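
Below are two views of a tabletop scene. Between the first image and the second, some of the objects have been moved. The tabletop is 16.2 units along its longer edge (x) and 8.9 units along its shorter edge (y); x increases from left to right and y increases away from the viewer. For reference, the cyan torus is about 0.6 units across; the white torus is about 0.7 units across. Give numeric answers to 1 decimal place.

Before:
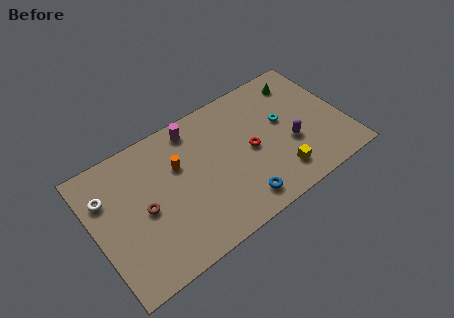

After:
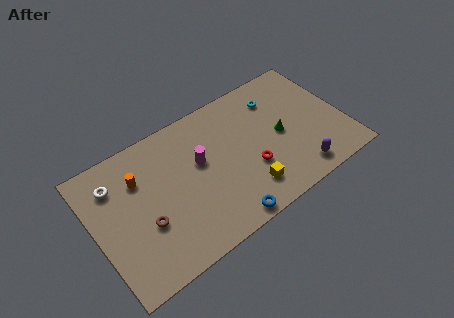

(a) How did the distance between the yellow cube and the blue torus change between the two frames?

-0.7

The distance was about 2.7 in the first image and 2.0 in the second, so they moved 0.7 units closer together.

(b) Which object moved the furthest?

the green cone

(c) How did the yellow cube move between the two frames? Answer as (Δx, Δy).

(-2.1, 0.1)

The yellow cube was at about (11.5, 1.8) and moved to about (9.4, 1.9).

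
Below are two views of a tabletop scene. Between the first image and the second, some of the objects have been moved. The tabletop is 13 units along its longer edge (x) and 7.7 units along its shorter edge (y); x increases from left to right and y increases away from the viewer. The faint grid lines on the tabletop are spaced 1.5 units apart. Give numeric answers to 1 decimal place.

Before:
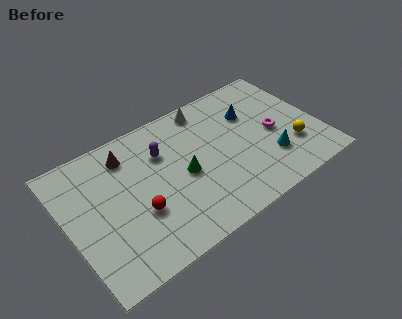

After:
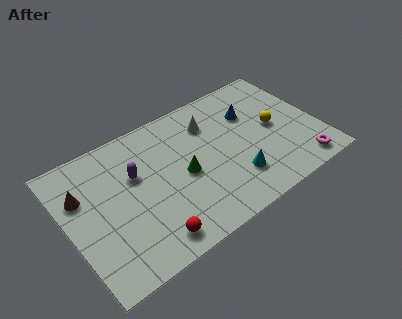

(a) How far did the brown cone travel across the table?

2.7

The brown cone was near (3.4, 6.2) before and (0.9, 5.2) after, so it travelled √(2.5² + 1.0²) ≈ 2.7 units.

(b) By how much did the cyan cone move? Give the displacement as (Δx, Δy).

(-1.9, -0.2)

The cyan cone started near (10.2, 2.2) and ended near (8.3, 2.0).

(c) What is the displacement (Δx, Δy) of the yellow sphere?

(-0.6, 1.6)

The yellow sphere started near (11.4, 2.3) and ended near (10.8, 3.9).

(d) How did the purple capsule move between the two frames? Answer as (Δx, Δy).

(-1.5, -0.5)

The purple capsule started near (5.1, 5.4) and ended near (3.6, 4.9).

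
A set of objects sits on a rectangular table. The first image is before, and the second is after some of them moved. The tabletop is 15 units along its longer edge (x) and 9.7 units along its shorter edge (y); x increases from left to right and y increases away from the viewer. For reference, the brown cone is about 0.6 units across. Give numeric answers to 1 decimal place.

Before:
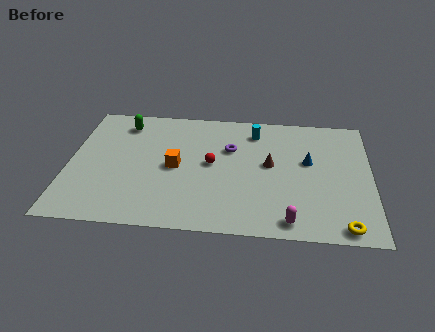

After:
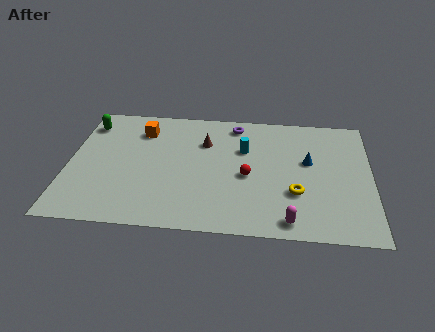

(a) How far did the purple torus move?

2.0

The purple torus moved from about (8.0, 6.4) to (8.2, 8.4), a distance of √(0.2² + 2.0²) ≈ 2.0.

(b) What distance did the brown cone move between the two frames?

3.6

From (10.0, 5.3) to (6.7, 6.8), the brown cone covered √(3.3² + 1.5²) ≈ 3.6 units.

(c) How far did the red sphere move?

2.0

The red sphere moved from about (7.1, 5.1) to (8.9, 4.3), a distance of √(1.8² + 0.8²) ≈ 2.0.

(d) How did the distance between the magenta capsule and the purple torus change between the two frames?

+1.7

They were about 6.1 units apart before and 7.8 after — 1.7 units further apart.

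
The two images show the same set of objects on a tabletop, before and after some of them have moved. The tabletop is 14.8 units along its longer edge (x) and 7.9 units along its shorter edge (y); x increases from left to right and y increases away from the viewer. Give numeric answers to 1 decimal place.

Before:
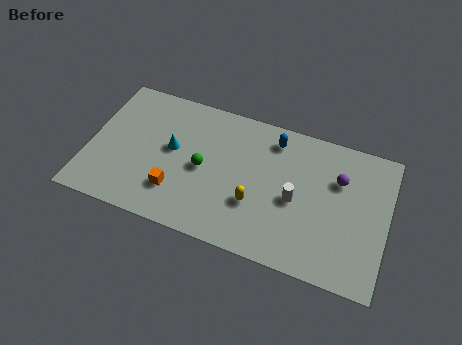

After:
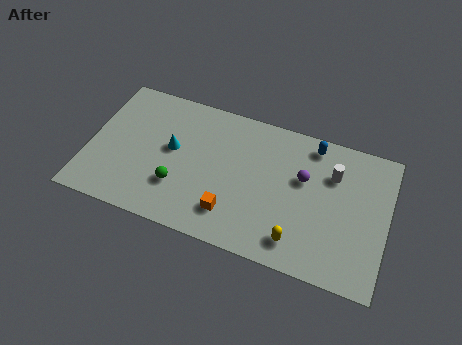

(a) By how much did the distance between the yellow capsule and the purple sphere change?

-1.2

The distance was about 4.7 in the first image and 3.5 in the second, so they moved 1.2 units closer together.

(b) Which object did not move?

the cyan cone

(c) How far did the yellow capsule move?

2.6

The yellow capsule moved from about (8.4, 2.7) to (10.6, 1.4), a distance of √(2.2² + 1.3²) ≈ 2.6.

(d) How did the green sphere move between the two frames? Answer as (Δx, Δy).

(-1.1, -1.4)

The green sphere started near (5.7, 3.8) and ended near (4.6, 2.4).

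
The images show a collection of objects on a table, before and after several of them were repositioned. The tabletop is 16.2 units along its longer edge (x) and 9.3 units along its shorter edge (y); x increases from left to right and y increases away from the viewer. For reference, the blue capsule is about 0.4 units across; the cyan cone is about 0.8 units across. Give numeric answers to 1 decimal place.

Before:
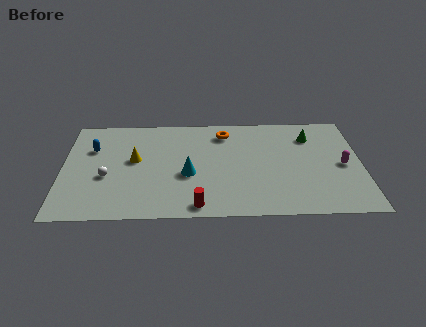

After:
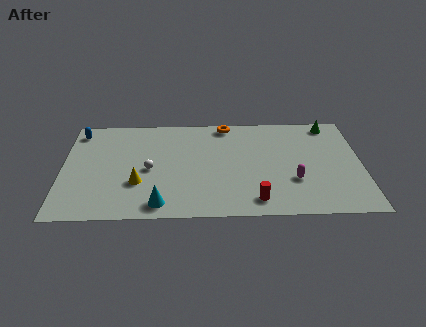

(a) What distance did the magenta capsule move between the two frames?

3.0

From (15.2, 4.4) to (12.5, 3.1), the magenta capsule covered √(2.7² + 1.3²) ≈ 3.0 units.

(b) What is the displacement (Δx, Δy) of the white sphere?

(2.3, 0.6)

From the two frames, the white sphere sits at roughly (2.4, 3.7) before and (4.7, 4.3) after.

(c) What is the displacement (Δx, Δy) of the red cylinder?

(3.1, 0.4)

From the two frames, the red cylinder sits at roughly (7.3, 1.0) before and (10.4, 1.4) after.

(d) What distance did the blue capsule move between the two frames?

1.8

From (1.6, 6.3) to (0.8, 7.9), the blue capsule covered √(0.8² + 1.6²) ≈ 1.8 units.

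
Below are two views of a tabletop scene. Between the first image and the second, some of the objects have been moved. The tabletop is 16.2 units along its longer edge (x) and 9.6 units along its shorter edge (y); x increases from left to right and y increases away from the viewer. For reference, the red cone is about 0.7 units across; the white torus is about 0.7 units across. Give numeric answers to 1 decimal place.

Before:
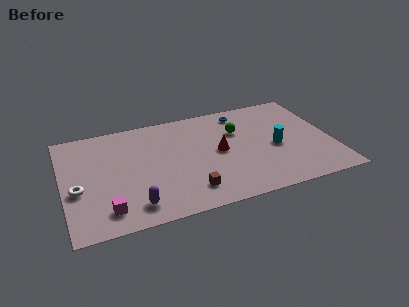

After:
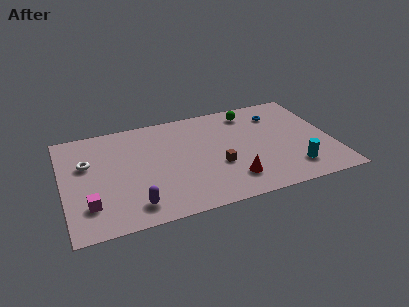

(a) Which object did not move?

the purple capsule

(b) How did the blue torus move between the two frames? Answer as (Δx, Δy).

(2.1, -0.8)

From the two frames, the blue torus sits at roughly (11.1, 8.2) before and (13.2, 7.4) after.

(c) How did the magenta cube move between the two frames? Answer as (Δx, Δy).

(-1.0, 0.7)

The magenta cube was at about (2.4, 1.7) and moved to about (1.4, 2.4).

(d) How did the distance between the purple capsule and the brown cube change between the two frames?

+2.3

The distance was about 3.3 in the first image and 5.6 in the second, so they moved 2.3 units further apart.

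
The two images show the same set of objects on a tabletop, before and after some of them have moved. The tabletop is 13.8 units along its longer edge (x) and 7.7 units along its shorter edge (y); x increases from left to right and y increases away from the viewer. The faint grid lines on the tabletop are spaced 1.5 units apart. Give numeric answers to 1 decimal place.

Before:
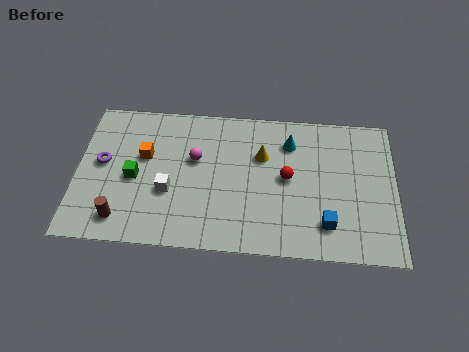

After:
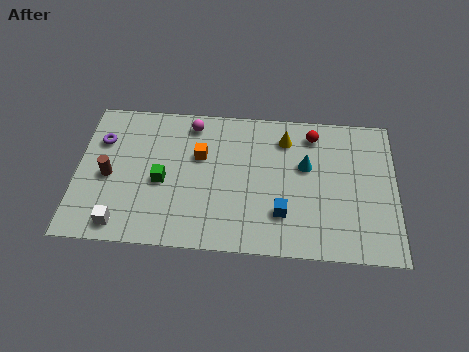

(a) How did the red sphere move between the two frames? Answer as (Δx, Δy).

(1.1, 2.4)

From the two frames, the red sphere sits at roughly (9.1, 4.0) before and (10.2, 6.4) after.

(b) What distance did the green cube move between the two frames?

1.2

The green cube moved from about (2.5, 3.5) to (3.7, 3.4), a distance of √(1.2² + 0.1²) ≈ 1.2.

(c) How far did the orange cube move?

2.4

The orange cube moved from about (2.9, 4.7) to (5.3, 4.9), a distance of √(2.4² + 0.2²) ≈ 2.4.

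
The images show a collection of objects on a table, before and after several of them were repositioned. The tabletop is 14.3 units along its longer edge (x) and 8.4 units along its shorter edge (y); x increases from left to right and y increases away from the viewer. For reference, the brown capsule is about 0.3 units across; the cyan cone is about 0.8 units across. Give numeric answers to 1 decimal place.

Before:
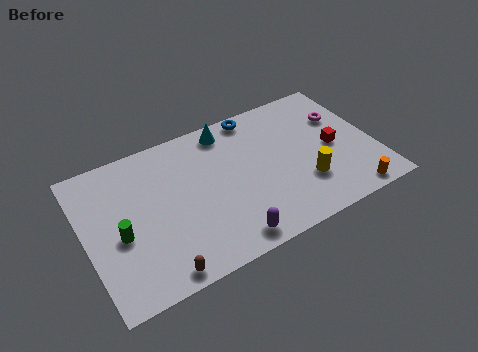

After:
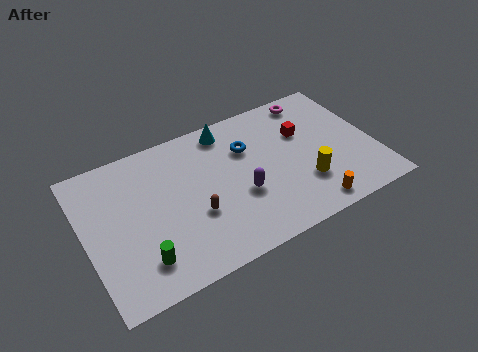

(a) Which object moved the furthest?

the brown capsule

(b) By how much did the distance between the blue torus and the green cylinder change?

-1.3

Before: roughly 8.3 units apart; after: 7.0. That's 1.3 units closer together.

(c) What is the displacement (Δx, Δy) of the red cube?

(-1.3, 1.5)

The red cube was at about (12.3, 4.0) and moved to about (11.0, 5.5).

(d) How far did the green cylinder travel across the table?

2.0

The green cylinder was near (1.6, 3.6) before and (2.4, 1.8) after, so it travelled √(0.8² + 1.8²) ≈ 2.0 units.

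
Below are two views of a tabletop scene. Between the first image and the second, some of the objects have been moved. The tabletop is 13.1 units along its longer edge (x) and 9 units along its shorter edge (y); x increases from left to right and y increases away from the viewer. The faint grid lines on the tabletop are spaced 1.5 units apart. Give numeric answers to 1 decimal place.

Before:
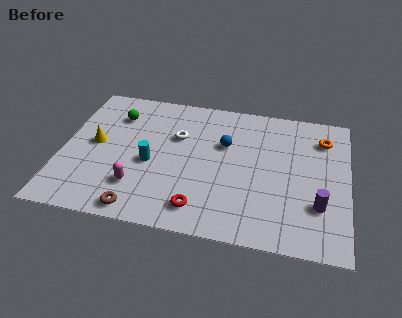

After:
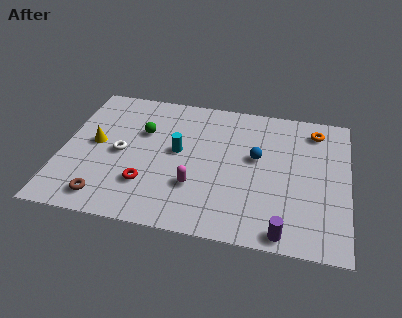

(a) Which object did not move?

the yellow cone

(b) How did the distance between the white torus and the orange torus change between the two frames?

+2.6

They were about 6.8 units apart before and 9.4 after — 2.6 units further apart.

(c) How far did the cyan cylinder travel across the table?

1.6

The cyan cylinder was near (4.1, 3.9) before and (5.3, 4.9) after, so it travelled √(1.2² + 1.0²) ≈ 1.6 units.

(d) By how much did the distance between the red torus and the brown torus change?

-0.6

They were about 2.8 units apart before and 2.2 after — 0.6 units closer together.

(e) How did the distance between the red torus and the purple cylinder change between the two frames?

+1.1

They were about 5.4 units apart before and 6.5 after — 1.1 units further apart.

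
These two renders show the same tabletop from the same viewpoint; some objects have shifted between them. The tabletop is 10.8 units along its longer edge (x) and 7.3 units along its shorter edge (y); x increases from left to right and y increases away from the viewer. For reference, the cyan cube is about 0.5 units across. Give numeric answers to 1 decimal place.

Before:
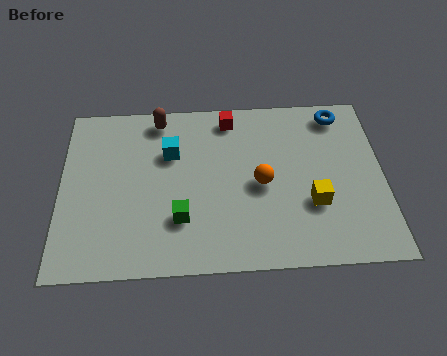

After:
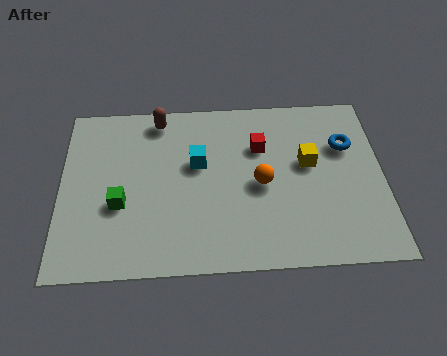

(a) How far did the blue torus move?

1.4

From (9.4, 6.3) to (9.6, 4.9), the blue torus covered √(0.2² + 1.4²) ≈ 1.4 units.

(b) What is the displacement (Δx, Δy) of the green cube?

(-2.0, 0.7)

The green cube was at about (4.0, 2.1) and moved to about (2.0, 2.8).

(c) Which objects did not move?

the brown capsule and the orange sphere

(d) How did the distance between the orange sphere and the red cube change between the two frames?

-1.5

They were about 3.1 units apart before and 1.6 after — 1.5 units closer together.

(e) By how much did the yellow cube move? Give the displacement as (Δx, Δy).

(-0.1, 1.7)

The yellow cube was at about (8.4, 2.5) and moved to about (8.3, 4.2).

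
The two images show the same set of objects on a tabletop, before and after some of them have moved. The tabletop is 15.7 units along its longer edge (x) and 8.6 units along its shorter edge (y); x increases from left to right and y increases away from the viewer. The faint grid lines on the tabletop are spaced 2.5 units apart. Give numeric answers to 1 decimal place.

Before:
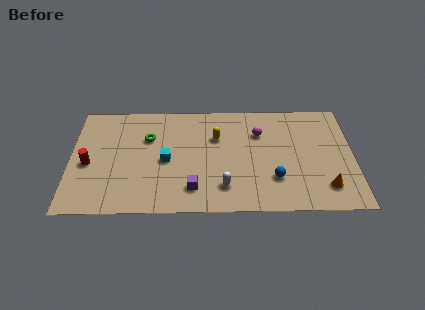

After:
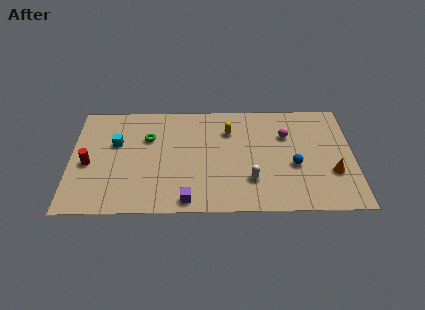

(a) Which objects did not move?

the green torus and the red cylinder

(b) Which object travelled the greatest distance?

the cyan cube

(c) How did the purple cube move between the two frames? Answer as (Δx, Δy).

(-0.3, -0.9)

The purple cube started near (6.8, 1.8) and ended near (6.5, 0.9).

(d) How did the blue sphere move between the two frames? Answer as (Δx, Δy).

(1.1, 1.0)

From the two frames, the blue sphere sits at roughly (11.3, 2.5) before and (12.4, 3.5) after.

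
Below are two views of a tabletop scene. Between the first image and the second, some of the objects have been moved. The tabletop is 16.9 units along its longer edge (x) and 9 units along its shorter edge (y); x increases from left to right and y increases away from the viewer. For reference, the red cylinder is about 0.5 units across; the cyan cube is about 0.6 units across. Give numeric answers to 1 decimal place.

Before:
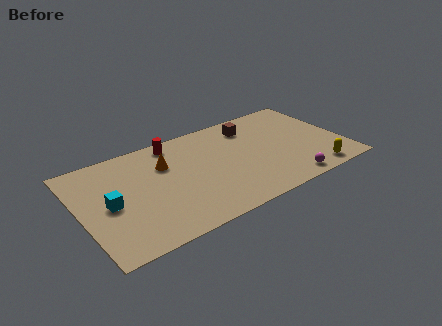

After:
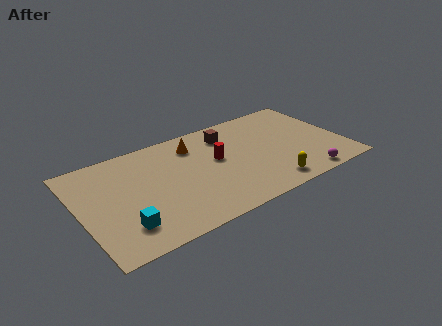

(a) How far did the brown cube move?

1.6

The brown cube was near (11.4, 7.2) before and (9.8, 7.1) after, so it travelled √(1.6² + 0.1²) ≈ 1.6 units.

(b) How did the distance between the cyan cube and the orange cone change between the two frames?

+3.0

The distance was about 4.2 in the first image and 7.2 in the second, so they moved 3.0 units further apart.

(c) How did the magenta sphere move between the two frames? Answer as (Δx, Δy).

(1.1, -0.1)

The magenta sphere was at about (12.8, 1.0) and moved to about (13.9, 0.9).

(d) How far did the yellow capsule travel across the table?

3.0

The yellow capsule was near (14.6, 1.1) before and (11.6, 1.3) after, so it travelled √(3.0² + 0.2²) ≈ 3.0 units.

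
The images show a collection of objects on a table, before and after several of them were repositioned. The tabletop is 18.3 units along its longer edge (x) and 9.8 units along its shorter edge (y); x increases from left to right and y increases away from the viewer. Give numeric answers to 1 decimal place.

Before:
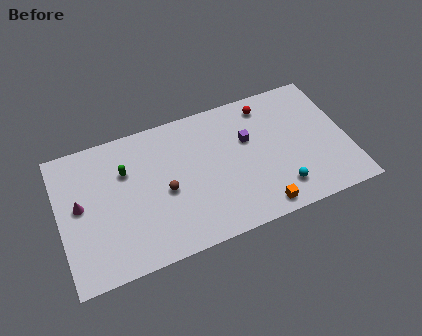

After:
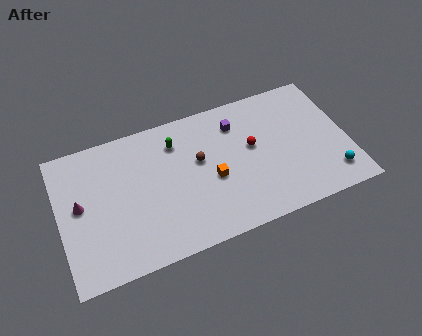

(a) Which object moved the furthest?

the orange cube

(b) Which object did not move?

the magenta cone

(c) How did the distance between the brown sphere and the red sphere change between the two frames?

-4.5

The distance was about 7.9 in the first image and 3.4 in the second, so they moved 4.5 units closer together.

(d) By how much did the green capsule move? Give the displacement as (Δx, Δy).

(3.3, 0.9)

From the two frames, the green capsule sits at roughly (4.3, 6.7) before and (7.6, 7.6) after.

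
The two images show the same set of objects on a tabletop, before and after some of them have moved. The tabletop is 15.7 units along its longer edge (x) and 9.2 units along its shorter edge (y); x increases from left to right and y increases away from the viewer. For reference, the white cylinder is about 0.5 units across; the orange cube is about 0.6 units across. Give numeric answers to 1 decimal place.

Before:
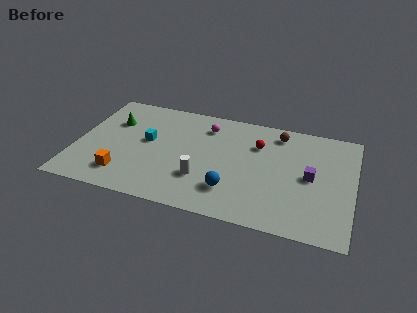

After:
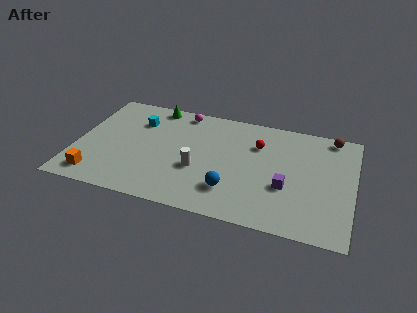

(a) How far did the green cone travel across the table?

3.0

The green cone was near (1.9, 6.3) before and (4.1, 8.3) after, so it travelled √(2.2² + 2.0²) ≈ 3.0 units.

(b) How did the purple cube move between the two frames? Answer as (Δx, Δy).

(-1.3, -1.2)

The purple cube was at about (13.3, 4.6) and moved to about (12.0, 3.4).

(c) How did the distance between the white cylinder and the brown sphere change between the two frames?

+2.3

They were about 6.4 units apart before and 8.7 after — 2.3 units further apart.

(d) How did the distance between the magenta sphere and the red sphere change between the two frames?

+1.7

They were about 3.1 units apart before and 4.8 after — 1.7 units further apart.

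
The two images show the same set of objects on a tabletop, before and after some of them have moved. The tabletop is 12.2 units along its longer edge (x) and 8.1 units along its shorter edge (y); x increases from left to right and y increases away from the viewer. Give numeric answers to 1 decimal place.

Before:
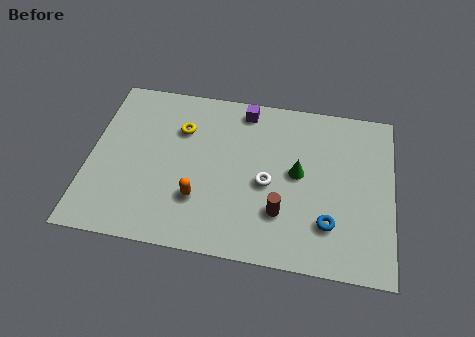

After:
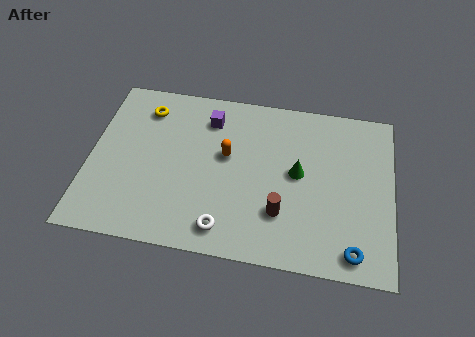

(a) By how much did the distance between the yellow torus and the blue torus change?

+3.1

Before: roughly 7.1 units apart; after: 10.2. That's 3.1 units further apart.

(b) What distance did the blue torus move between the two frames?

1.5

The blue torus was near (9.7, 2.1) before and (10.7, 1.0) after, so it travelled √(1.0² + 1.1²) ≈ 1.5 units.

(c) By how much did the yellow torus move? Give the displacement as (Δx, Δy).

(-1.5, 0.8)

The yellow torus was at about (3.6, 5.7) and moved to about (2.1, 6.5).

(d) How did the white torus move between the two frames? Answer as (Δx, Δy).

(-1.6, -2.4)

The white torus started near (7.2, 3.6) and ended near (5.6, 1.2).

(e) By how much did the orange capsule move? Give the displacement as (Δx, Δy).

(1.0, 2.3)

From the two frames, the orange capsule sits at roughly (4.5, 2.4) before and (5.5, 4.7) after.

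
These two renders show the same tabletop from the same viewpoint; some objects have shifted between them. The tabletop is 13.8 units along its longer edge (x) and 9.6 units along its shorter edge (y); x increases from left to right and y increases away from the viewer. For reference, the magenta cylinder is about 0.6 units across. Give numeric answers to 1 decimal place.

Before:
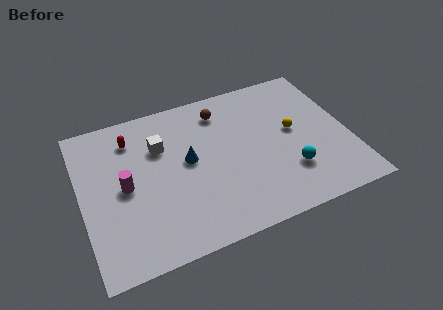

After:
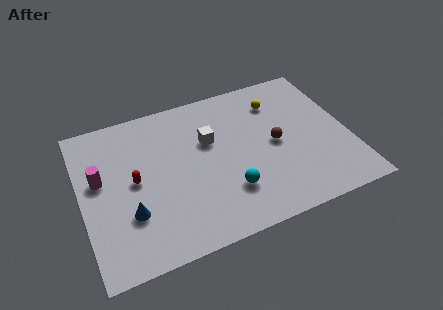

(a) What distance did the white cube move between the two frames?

2.5

The white cube moved from about (4.2, 6.6) to (6.7, 6.1), a distance of √(2.5² + 0.5²) ≈ 2.5.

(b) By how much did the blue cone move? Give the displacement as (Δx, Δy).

(-3.2, -2.2)

From the two frames, the blue cone sits at roughly (5.5, 5.2) before and (2.3, 3.0) after.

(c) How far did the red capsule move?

2.7

The red capsule was near (2.8, 7.6) before and (2.7, 4.9) after, so it travelled √(0.1² + 2.7²) ≈ 2.7 units.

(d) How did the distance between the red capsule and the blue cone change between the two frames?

-1.7

The distance was about 3.6 in the first image and 1.9 in the second, so they moved 1.7 units closer together.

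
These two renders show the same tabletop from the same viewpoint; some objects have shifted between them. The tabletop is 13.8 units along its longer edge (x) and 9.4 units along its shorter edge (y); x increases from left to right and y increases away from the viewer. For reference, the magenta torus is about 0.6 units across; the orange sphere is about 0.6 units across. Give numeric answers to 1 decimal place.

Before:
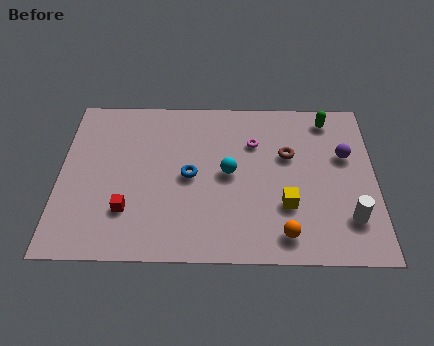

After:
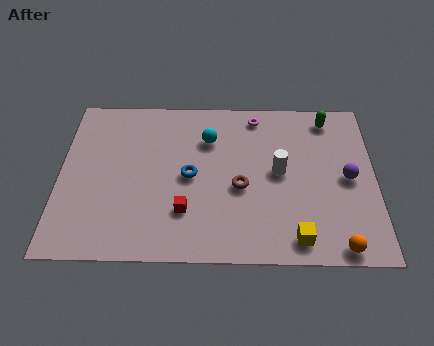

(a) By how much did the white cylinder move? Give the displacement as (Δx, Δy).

(-3.0, 2.6)

The white cylinder was at about (12.6, 2.3) and moved to about (9.6, 4.9).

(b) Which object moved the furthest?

the white cylinder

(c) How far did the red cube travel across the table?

2.5

The red cube moved from about (3.0, 2.6) to (5.5, 2.6), a distance of √(2.5² + 0.0²) ≈ 2.5.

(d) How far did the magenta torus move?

1.6

From (8.5, 6.6) to (8.6, 8.2), the magenta torus covered √(0.1² + 1.6²) ≈ 1.6 units.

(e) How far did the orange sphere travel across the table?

2.4

From (9.8, 1.4) to (12.1, 0.8), the orange sphere covered √(2.3² + 0.6²) ≈ 2.4 units.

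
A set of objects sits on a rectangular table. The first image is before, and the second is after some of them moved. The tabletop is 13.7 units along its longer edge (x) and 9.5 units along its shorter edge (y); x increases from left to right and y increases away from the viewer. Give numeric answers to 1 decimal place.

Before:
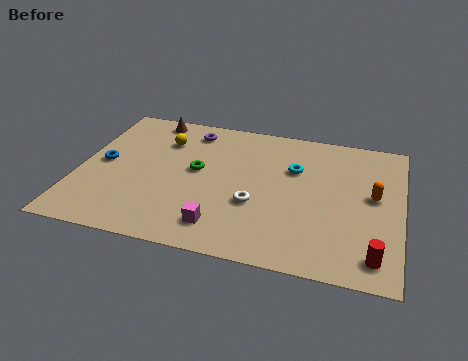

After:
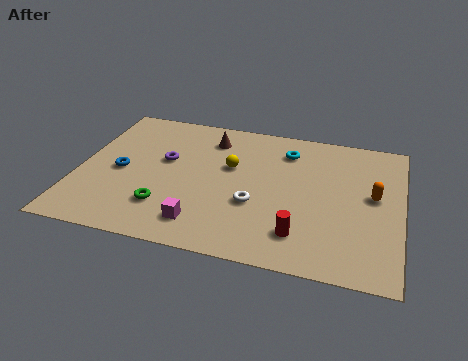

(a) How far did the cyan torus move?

1.3

The cyan torus moved from about (9.1, 6.3) to (8.7, 7.5), a distance of √(0.4² + 1.2²) ≈ 1.3.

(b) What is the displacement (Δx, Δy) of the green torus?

(-1.1, -2.8)

The green torus was at about (5.0, 5.2) and moved to about (3.9, 2.4).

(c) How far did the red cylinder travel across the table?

3.2

The red cylinder was near (12.7, 1.4) before and (9.6, 2.0) after, so it travelled √(3.1² + 0.6²) ≈ 3.2 units.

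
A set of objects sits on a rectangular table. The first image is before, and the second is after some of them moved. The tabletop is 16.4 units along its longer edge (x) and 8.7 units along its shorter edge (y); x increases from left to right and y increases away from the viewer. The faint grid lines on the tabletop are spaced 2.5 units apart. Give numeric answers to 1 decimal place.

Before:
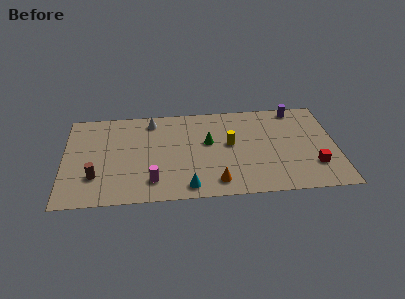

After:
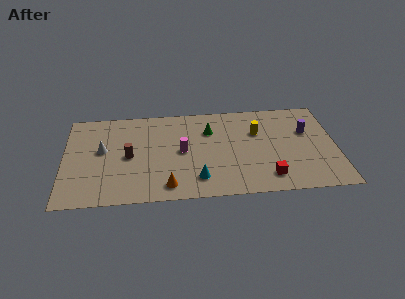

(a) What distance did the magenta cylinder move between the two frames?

3.2

The magenta cylinder moved from about (5.3, 1.8) to (7.1, 4.4), a distance of √(1.8² + 2.6²) ≈ 3.2.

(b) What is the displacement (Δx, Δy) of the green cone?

(0.1, 1.1)

The green cone was at about (8.7, 5.1) and moved to about (8.8, 6.2).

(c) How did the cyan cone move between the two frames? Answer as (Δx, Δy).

(0.6, 0.7)

The cyan cone was at about (7.4, 1.1) and moved to about (8.0, 1.8).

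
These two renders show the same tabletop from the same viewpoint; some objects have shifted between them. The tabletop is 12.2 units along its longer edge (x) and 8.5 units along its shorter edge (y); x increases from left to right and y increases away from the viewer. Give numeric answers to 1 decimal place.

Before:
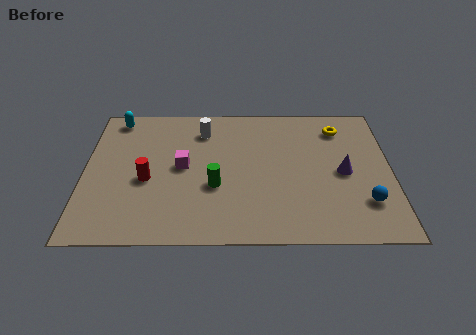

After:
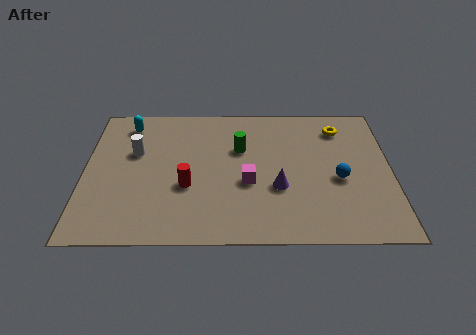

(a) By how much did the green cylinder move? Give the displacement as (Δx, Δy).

(1.0, 2.3)

The green cylinder was at about (5.2, 3.2) and moved to about (6.2, 5.5).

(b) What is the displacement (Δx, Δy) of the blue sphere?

(-1.0, 1.4)

The blue sphere started near (11.1, 2.2) and ended near (10.1, 3.6).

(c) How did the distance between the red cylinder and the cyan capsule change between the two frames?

+0.5

Before: roughly 4.1 units apart; after: 4.6. That's 0.5 units further apart.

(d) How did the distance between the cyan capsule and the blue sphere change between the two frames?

-2.1

The distance was about 11.2 in the first image and 9.1 in the second, so they moved 2.1 units closer together.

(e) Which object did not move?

the yellow torus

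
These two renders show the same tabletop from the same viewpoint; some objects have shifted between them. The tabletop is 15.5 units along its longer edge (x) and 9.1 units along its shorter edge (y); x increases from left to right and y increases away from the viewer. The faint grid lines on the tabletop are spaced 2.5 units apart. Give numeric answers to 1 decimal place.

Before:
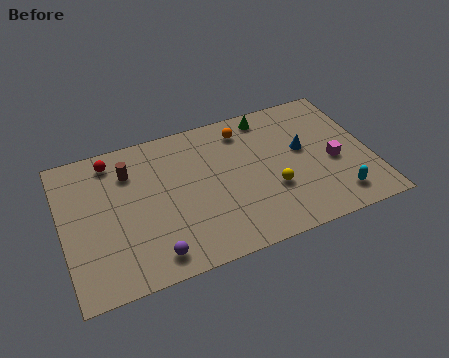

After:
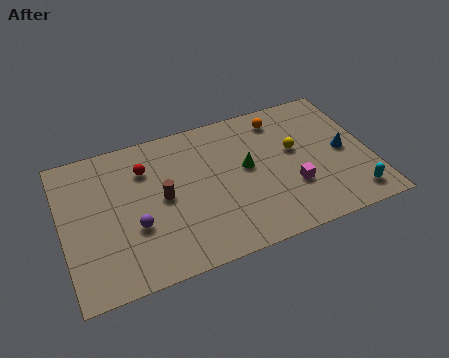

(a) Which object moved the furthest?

the green cone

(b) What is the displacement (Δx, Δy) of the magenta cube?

(-2.2, -0.9)

The magenta cube was at about (13.6, 3.9) and moved to about (11.4, 3.0).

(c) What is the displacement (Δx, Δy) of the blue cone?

(2.0, -0.8)

The blue cone started near (12.2, 5.2) and ended near (14.2, 4.4).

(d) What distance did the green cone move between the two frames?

3.3

From (10.7, 8.0) to (9.3, 5.0), the green cone covered √(1.4² + 3.0²) ≈ 3.3 units.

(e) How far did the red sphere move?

1.9

The red sphere moved from about (2.7, 7.8) to (4.3, 6.7), a distance of √(1.6² + 1.1²) ≈ 1.9.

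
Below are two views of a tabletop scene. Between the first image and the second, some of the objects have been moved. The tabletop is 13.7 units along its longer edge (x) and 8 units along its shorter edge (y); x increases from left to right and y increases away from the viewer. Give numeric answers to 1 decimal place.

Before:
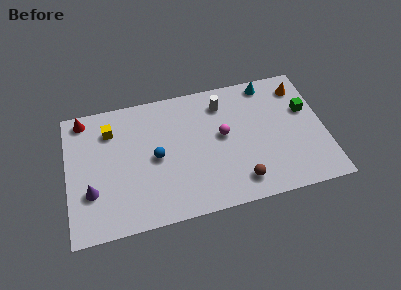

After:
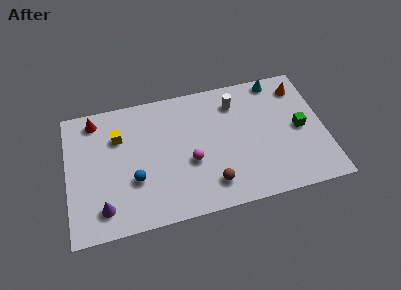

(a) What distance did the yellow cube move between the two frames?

0.6

The yellow cube was near (2.4, 6.1) before and (2.8, 5.6) after, so it travelled √(0.4² + 0.5²) ≈ 0.6 units.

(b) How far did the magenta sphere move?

2.2

The magenta sphere was near (8.3, 4.4) before and (6.5, 3.2) after, so it travelled √(1.8² + 1.2²) ≈ 2.2 units.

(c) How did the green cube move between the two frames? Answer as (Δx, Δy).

(-0.4, -1.1)

The green cube was at about (12.8, 5.0) and moved to about (12.4, 3.9).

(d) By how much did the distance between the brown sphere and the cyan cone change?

+0.8

Before: roughly 6.0 units apart; after: 6.8. That's 0.8 units further apart.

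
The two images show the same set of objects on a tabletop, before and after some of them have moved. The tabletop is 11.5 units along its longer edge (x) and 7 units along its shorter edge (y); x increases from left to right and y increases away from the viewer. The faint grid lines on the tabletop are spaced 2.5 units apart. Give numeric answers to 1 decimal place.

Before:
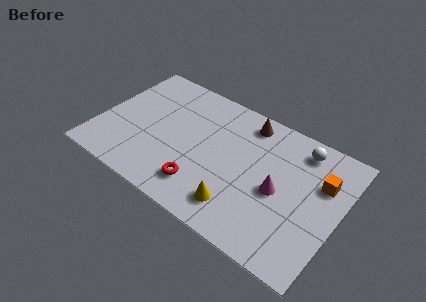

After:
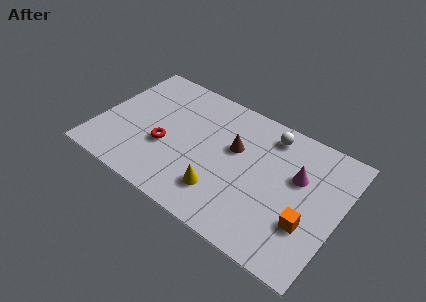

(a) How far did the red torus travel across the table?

2.3

The red torus moved from about (5.3, 1.5) to (3.3, 2.7), a distance of √(2.0² + 1.2²) ≈ 2.3.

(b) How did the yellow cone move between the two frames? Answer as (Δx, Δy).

(-0.9, 0.3)

From the two frames, the yellow cone sits at roughly (7.1, 1.4) before and (6.2, 1.7) after.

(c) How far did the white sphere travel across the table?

1.5

From (9.3, 5.9) to (7.8, 5.9), the white sphere covered √(1.5² + 0.0²) ≈ 1.5 units.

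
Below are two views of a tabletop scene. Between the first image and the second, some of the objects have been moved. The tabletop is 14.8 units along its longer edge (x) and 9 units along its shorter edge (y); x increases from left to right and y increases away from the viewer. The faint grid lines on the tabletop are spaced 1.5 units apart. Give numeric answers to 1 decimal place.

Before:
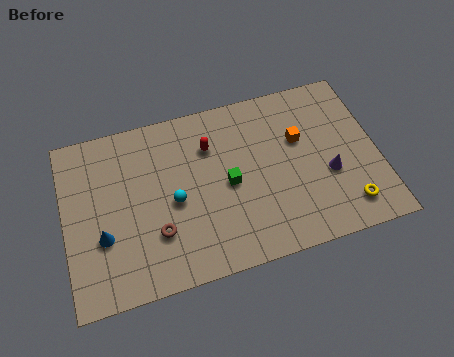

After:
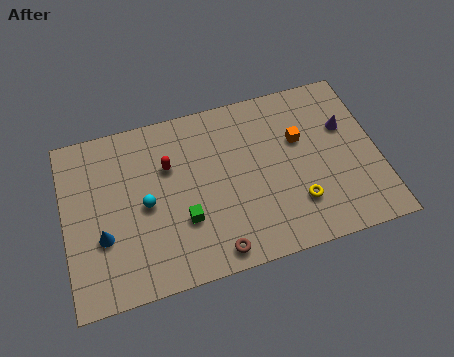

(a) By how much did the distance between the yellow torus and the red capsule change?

-1.0

They were about 7.8 units apart before and 6.8 after — 1.0 units closer together.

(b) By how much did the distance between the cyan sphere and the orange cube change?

+1.2

Before: roughly 6.3 units apart; after: 7.5. That's 1.2 units further apart.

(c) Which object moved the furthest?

the brown torus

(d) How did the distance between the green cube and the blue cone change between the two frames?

-2.3

The distance was about 6.1 in the first image and 3.8 in the second, so they moved 2.3 units closer together.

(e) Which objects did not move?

the orange cube and the blue cone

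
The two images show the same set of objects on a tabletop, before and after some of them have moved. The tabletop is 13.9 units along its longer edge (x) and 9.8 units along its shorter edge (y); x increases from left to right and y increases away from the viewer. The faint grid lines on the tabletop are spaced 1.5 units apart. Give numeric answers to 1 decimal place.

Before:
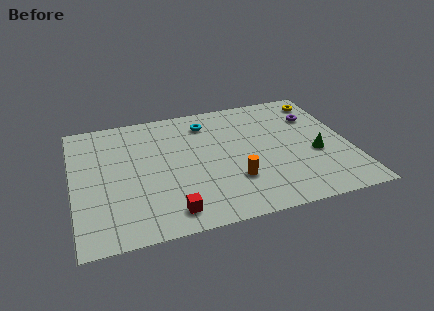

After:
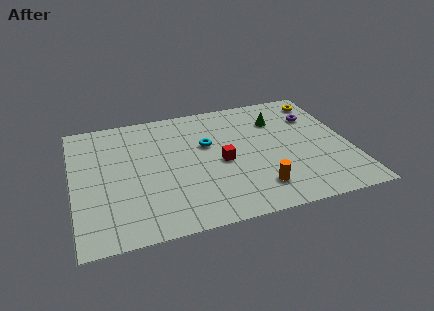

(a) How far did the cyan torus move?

1.8

From (6.9, 7.9) to (6.8, 6.1), the cyan torus covered √(0.1² + 1.8²) ≈ 1.8 units.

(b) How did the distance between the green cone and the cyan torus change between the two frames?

-2.7

Before: roughly 6.6 units apart; after: 3.9. That's 2.7 units closer together.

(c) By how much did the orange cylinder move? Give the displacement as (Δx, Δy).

(1.1, -0.9)

The orange cylinder was at about (7.9, 2.9) and moved to about (9.0, 2.0).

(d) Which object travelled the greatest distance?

the red cube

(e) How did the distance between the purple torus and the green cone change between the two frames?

-1.2

The distance was about 3.1 in the first image and 1.9 in the second, so they moved 1.2 units closer together.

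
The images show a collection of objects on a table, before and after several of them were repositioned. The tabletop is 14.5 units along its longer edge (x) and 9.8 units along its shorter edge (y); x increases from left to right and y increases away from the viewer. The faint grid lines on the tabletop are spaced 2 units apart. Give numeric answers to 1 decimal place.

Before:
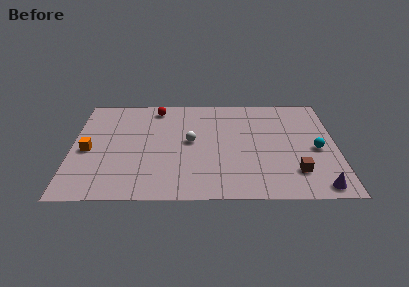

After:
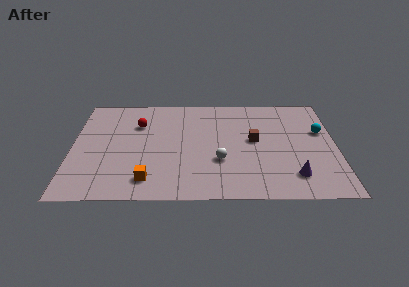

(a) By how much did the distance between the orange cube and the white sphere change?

-1.4

Before: roughly 5.7 units apart; after: 4.3. That's 1.4 units closer together.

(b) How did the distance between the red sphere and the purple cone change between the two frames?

-1.8

The distance was about 11.6 in the first image and 9.8 in the second, so they moved 1.8 units closer together.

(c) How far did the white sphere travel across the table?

2.4

The white sphere moved from about (6.5, 5.2) to (8.1, 3.4), a distance of √(1.6² + 1.8²) ≈ 2.4.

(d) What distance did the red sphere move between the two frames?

1.9

The red sphere moved from about (4.6, 8.5) to (3.6, 6.9), a distance of √(1.0² + 1.6²) ≈ 1.9.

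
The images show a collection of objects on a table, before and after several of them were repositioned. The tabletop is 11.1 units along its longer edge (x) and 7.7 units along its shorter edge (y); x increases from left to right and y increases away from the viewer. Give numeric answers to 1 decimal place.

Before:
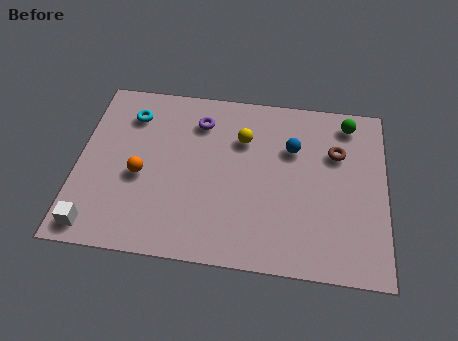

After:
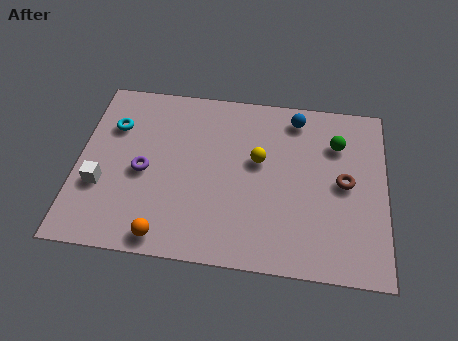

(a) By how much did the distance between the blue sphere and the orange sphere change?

+1.6

They were about 5.7 units apart before and 7.3 after — 1.6 units further apart.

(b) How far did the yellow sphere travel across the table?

1.1

The yellow sphere moved from about (5.9, 5.4) to (6.5, 4.5), a distance of √(0.6² + 0.9²) ≈ 1.1.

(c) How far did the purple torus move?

3.1

The purple torus was near (4.3, 6.0) before and (2.4, 3.5) after, so it travelled √(1.9² + 2.5²) ≈ 3.1 units.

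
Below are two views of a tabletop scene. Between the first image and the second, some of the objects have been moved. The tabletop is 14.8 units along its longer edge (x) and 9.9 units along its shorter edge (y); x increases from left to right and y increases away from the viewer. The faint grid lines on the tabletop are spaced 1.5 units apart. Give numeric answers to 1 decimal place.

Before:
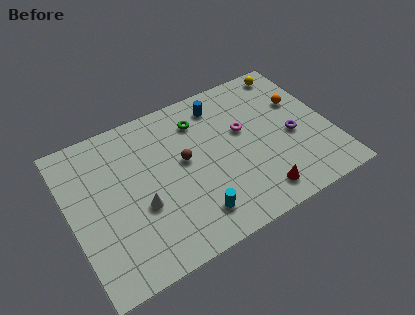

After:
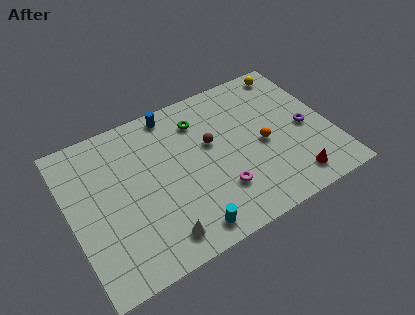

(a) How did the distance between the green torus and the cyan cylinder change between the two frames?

+0.8

They were about 5.9 units apart before and 6.7 after — 0.8 units further apart.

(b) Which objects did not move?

the green torus and the yellow sphere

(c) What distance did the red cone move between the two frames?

2.0

The red cone was near (10.1, 1.5) before and (12.1, 1.5) after, so it travelled √(2.0² + 0.0²) ≈ 2.0 units.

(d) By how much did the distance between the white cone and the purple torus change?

+0.6

They were about 8.8 units apart before and 9.4 after — 0.6 units further apart.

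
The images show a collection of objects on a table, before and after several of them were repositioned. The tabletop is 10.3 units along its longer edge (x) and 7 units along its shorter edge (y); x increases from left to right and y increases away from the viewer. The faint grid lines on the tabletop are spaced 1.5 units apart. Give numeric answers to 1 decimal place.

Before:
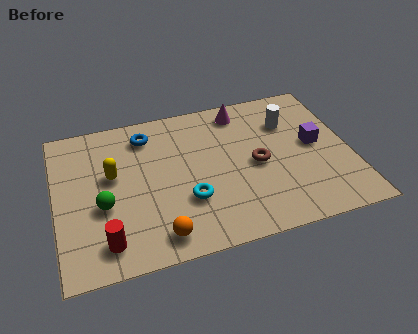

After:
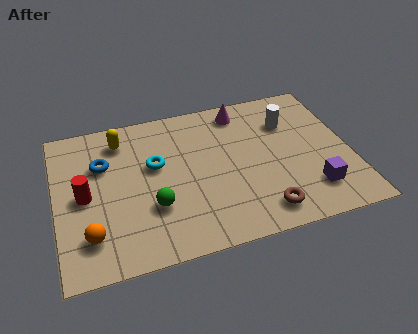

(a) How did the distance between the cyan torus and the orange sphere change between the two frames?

+1.8

The distance was about 1.7 in the first image and 3.5 in the second, so they moved 1.8 units further apart.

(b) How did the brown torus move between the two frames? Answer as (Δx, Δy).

(0.0, -2.2)

From the two frames, the brown torus sits at roughly (7.0, 3.3) before and (7.0, 1.1) after.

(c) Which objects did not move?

the white cylinder and the magenta cone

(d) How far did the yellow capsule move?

1.6

The yellow capsule moved from about (2.0, 4.1) to (2.4, 5.7), a distance of √(0.4² + 1.6²) ≈ 1.6.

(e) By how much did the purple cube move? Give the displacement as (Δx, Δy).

(-0.3, -2.1)

From the two frames, the purple cube sits at roughly (9.1, 3.7) before and (8.8, 1.6) after.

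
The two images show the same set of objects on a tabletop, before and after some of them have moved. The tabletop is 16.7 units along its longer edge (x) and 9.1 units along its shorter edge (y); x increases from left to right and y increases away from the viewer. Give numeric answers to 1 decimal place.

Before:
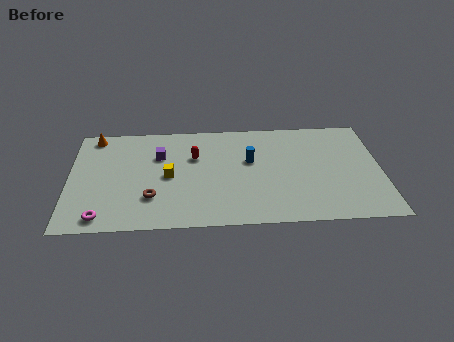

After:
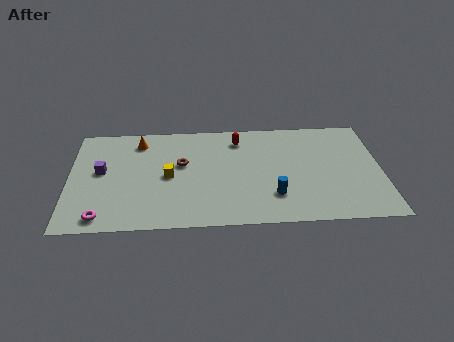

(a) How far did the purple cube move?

3.3

From (4.8, 6.2) to (1.7, 5.0), the purple cube covered √(3.1² + 1.2²) ≈ 3.3 units.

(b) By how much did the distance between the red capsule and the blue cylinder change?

+2.3

They were about 3.0 units apart before and 5.3 after — 2.3 units further apart.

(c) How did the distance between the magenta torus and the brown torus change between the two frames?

+3.0

They were about 3.0 units apart before and 6.0 after — 3.0 units further apart.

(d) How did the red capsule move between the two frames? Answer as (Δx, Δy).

(2.4, 1.4)

From the two frames, the red capsule sits at roughly (6.7, 6.0) before and (9.1, 7.4) after.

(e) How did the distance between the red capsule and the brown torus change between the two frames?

-0.4

Before: roughly 4.1 units apart; after: 3.7. That's 0.4 units closer together.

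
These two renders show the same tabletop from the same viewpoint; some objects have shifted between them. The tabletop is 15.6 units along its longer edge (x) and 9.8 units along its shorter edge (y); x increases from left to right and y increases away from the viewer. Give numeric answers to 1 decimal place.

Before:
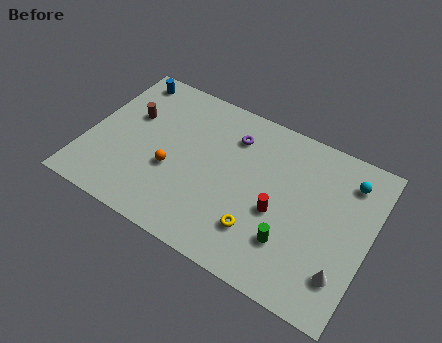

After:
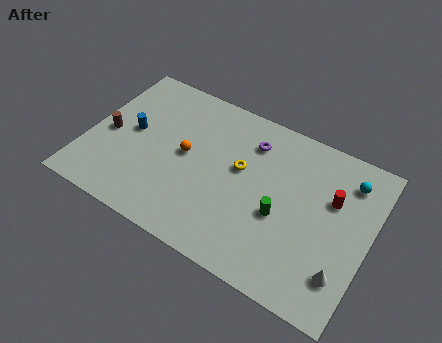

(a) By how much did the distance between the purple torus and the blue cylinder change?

+0.4

The distance was about 6.4 in the first image and 6.8 in the second, so they moved 0.4 units further apart.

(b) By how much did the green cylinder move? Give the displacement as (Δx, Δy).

(-0.7, 1.3)

From the two frames, the green cylinder sits at roughly (11.6, 2.7) before and (10.9, 4.0) after.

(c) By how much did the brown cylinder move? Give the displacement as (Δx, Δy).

(-1.0, -1.7)

From the two frames, the brown cylinder sits at roughly (2.1, 6.2) before and (1.1, 4.5) after.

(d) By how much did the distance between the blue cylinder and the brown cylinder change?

-1.1

The distance was about 2.5 in the first image and 1.4 in the second, so they moved 1.1 units closer together.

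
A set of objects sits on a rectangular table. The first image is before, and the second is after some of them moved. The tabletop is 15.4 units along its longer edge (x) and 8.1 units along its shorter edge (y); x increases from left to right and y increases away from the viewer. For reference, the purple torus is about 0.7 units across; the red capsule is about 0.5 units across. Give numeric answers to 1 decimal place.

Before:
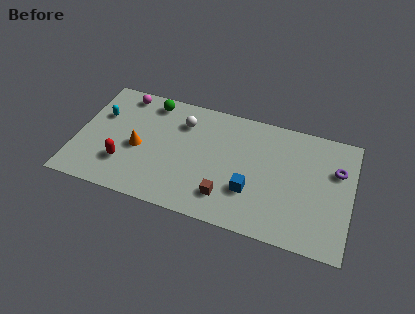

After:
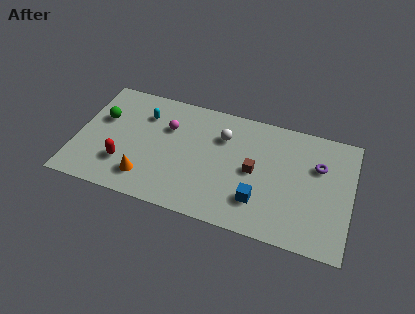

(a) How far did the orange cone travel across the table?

2.0

The orange cone was near (3.5, 3.6) before and (4.1, 1.7) after, so it travelled √(0.6² + 1.9²) ≈ 2.0 units.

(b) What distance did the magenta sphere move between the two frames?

3.1

The magenta sphere moved from about (2.3, 7.1) to (5.0, 5.5), a distance of √(2.7² + 1.6²) ≈ 3.1.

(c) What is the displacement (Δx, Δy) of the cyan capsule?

(2.4, 0.7)

The cyan capsule was at about (1.2, 5.3) and moved to about (3.6, 6.0).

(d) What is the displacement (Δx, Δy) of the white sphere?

(2.3, -0.3)

The white sphere was at about (5.8, 6.1) and moved to about (8.1, 5.8).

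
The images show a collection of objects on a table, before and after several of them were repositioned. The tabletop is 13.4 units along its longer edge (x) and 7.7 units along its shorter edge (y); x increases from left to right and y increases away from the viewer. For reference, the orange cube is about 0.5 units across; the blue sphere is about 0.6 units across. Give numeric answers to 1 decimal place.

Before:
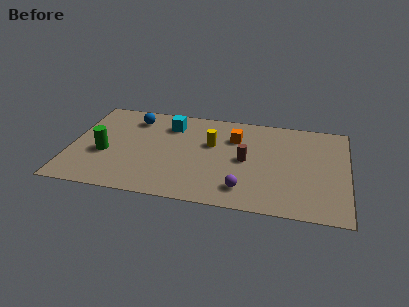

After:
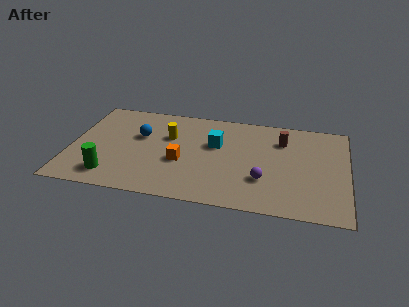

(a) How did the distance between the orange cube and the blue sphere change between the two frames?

-2.3

The distance was about 5.0 in the first image and 2.7 in the second, so they moved 2.3 units closer together.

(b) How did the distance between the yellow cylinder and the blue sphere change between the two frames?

-2.7

The distance was about 4.1 in the first image and 1.4 in the second, so they moved 2.7 units closer together.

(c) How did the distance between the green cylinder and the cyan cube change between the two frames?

+1.8

Before: roughly 4.2 units apart; after: 6.0. That's 1.8 units further apart.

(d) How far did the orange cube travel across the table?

3.5

From (7.9, 5.5) to (5.4, 3.1), the orange cube covered √(2.5² + 2.4²) ≈ 3.5 units.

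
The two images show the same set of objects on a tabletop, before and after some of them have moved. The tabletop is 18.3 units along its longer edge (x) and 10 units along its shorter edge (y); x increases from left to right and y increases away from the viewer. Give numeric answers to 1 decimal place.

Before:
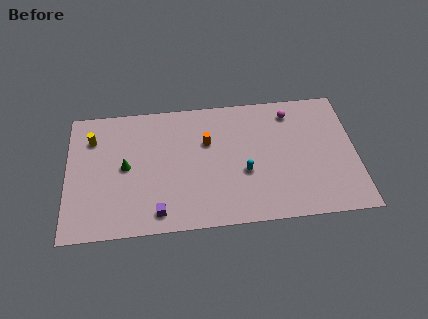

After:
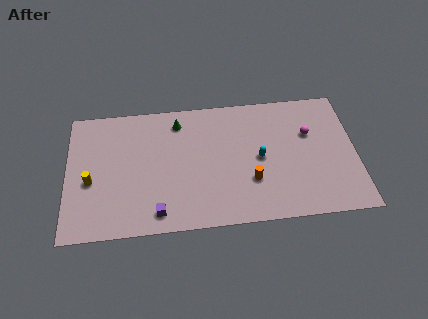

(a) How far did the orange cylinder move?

4.3

From (8.9, 6.5) to (11.6, 3.2), the orange cylinder covered √(2.7² + 3.3²) ≈ 4.3 units.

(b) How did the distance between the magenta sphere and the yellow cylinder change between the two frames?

+1.4

Before: roughly 12.7 units apart; after: 14.1. That's 1.4 units further apart.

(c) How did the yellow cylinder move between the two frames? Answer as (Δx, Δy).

(-0.1, -3.3)

From the two frames, the yellow cylinder sits at roughly (1.6, 7.5) before and (1.5, 4.2) after.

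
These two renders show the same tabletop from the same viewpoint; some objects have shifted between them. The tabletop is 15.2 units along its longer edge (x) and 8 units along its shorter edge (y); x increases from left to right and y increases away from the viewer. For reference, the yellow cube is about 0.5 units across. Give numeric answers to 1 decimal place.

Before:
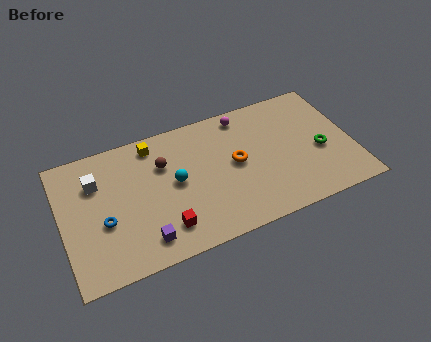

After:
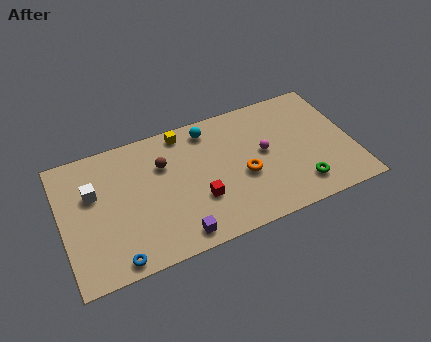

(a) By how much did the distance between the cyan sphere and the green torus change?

-0.9

The distance was about 7.6 in the first image and 6.7 in the second, so they moved 0.9 units closer together.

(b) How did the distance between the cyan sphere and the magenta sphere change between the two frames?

-1.1

They were about 4.8 units apart before and 3.7 after — 1.1 units closer together.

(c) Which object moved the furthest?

the cyan sphere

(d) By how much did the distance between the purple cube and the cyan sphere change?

+2.8

The distance was about 3.4 in the first image and 6.2 in the second, so they moved 2.8 units further apart.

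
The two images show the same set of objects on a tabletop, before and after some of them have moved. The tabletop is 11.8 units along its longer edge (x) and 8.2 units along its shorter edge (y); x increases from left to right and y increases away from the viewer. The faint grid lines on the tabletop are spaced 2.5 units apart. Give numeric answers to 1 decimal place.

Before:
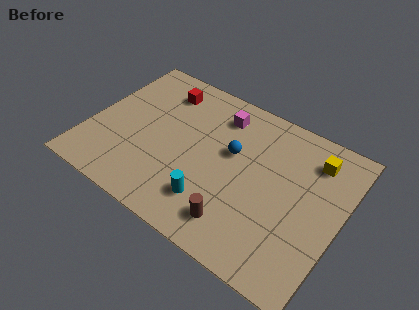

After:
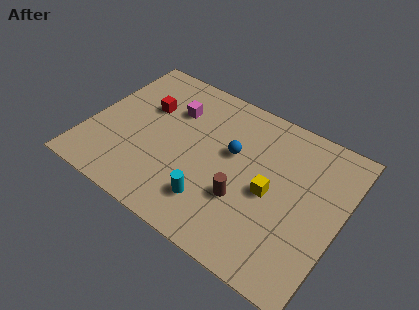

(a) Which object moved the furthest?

the yellow cube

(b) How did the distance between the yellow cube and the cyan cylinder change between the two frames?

-3.0

They were about 6.1 units apart before and 3.1 after — 3.0 units closer together.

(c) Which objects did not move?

the blue sphere and the cyan cylinder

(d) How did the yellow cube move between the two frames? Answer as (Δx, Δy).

(-1.6, -2.7)

The yellow cube started near (10.2, 6.5) and ended near (8.6, 3.8).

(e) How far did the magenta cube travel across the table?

2.2

The magenta cube moved from about (5.7, 6.6) to (3.6, 5.8), a distance of √(2.1² + 0.8²) ≈ 2.2.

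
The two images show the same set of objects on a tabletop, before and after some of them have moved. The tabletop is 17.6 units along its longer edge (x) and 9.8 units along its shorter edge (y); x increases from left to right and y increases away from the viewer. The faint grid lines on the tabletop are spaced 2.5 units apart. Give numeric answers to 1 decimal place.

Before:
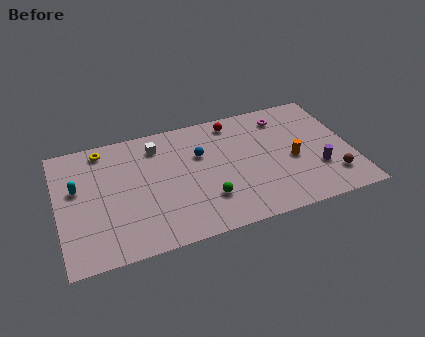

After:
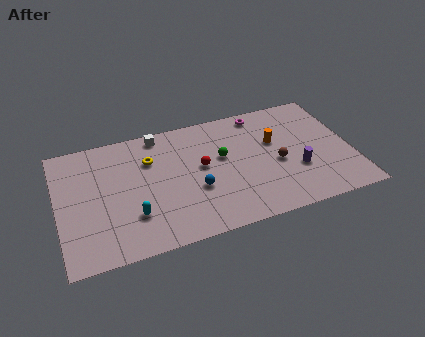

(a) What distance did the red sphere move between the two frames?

3.8

The red sphere moved from about (10.8, 8.5) to (8.6, 5.4), a distance of √(2.2² + 3.1²) ≈ 3.8.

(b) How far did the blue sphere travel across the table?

2.7

The blue sphere moved from about (8.6, 6.4) to (8.1, 3.7), a distance of √(0.5² + 2.7²) ≈ 2.7.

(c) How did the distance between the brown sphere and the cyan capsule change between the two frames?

-6.5

The distance was about 15.4 in the first image and 8.9 in the second, so they moved 6.5 units closer together.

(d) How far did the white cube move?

0.9

From (6.1, 7.9) to (6.3, 8.8), the white cube covered √(0.2² + 0.9²) ≈ 0.9 units.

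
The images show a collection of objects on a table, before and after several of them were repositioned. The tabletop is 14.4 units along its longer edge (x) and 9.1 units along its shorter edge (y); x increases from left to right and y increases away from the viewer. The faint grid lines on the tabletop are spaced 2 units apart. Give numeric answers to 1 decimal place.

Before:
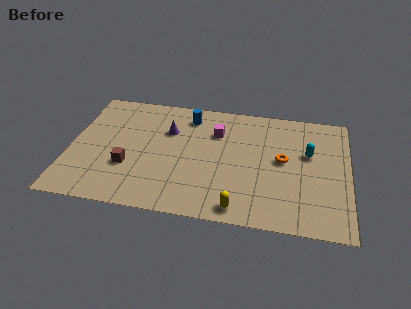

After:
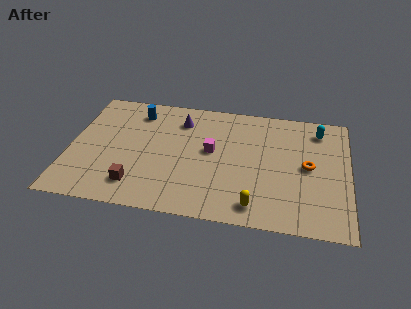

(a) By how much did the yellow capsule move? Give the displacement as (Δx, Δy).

(0.8, 0.3)

The yellow capsule started near (8.9, 1.0) and ended near (9.7, 1.3).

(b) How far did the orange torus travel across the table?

1.3

The orange torus was near (11.0, 4.9) before and (12.3, 4.6) after, so it travelled √(1.3² + 0.3²) ≈ 1.3 units.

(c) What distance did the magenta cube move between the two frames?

1.5

The magenta cube moved from about (7.5, 6.5) to (7.3, 5.0), a distance of √(0.2² + 1.5²) ≈ 1.5.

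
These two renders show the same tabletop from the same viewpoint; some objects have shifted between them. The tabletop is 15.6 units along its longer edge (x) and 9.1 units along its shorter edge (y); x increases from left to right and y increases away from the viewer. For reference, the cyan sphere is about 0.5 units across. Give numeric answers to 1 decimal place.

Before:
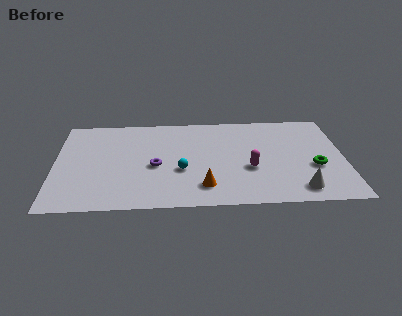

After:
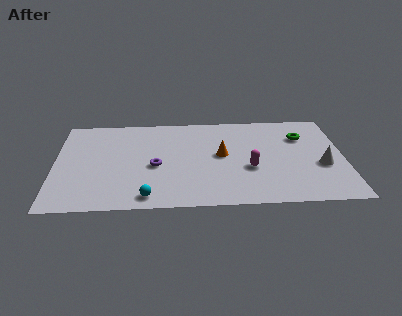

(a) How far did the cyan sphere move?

3.0

From (6.8, 3.5) to (5.0, 1.1), the cyan sphere covered √(1.8² + 2.4²) ≈ 3.0 units.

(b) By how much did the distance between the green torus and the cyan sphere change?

+2.8

The distance was about 7.2 in the first image and 10.0 in the second, so they moved 2.8 units further apart.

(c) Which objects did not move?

the magenta capsule and the purple torus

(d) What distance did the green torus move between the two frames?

3.1

From (14.0, 3.5) to (13.4, 6.5), the green torus covered √(0.6² + 3.0²) ≈ 3.1 units.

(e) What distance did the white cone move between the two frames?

2.6

The white cone was near (13.1, 1.4) before and (14.4, 3.6) after, so it travelled √(1.3² + 2.2²) ≈ 2.6 units.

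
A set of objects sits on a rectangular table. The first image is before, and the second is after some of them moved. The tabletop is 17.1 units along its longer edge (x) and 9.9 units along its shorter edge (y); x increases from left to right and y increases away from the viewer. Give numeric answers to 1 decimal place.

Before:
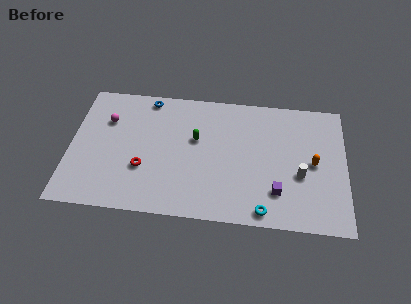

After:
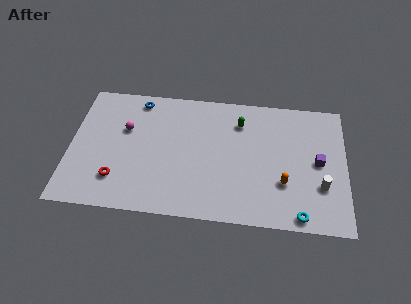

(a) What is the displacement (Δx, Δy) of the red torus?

(-1.6, -1.0)

The red torus started near (4.6, 3.4) and ended near (3.0, 2.4).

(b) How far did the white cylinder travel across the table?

1.5

From (14.3, 3.9) to (15.6, 3.2), the white cylinder covered √(1.3² + 0.7²) ≈ 1.5 units.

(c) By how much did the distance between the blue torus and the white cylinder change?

+1.9

Before: roughly 10.8 units apart; after: 12.7. That's 1.9 units further apart.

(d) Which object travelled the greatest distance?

the purple cube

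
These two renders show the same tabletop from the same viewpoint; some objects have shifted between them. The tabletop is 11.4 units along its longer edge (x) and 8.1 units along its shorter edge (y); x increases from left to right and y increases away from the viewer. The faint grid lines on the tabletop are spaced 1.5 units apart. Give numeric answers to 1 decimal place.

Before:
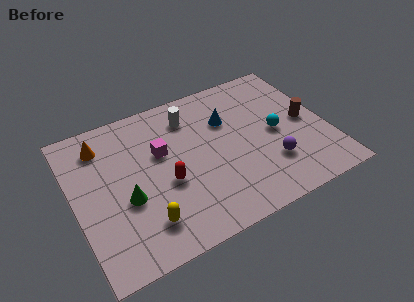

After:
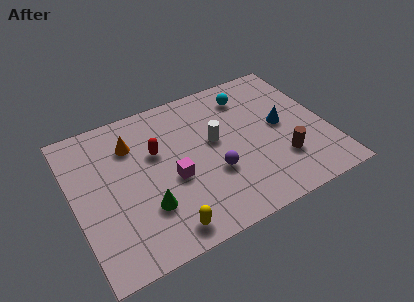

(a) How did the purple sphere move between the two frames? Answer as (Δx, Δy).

(-2.5, 0.6)

The purple sphere started near (8.6, 2.3) and ended near (6.1, 2.9).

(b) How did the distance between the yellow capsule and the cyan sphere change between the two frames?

+0.5

They were about 6.7 units apart before and 7.2 after — 0.5 units further apart.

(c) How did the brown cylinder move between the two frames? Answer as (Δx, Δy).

(-1.4, -1.7)

The brown cylinder started near (10.5, 4.0) and ended near (9.1, 2.3).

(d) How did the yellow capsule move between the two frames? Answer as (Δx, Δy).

(0.8, -0.7)

From the two frames, the yellow capsule sits at roughly (2.8, 1.7) before and (3.6, 1.0) after.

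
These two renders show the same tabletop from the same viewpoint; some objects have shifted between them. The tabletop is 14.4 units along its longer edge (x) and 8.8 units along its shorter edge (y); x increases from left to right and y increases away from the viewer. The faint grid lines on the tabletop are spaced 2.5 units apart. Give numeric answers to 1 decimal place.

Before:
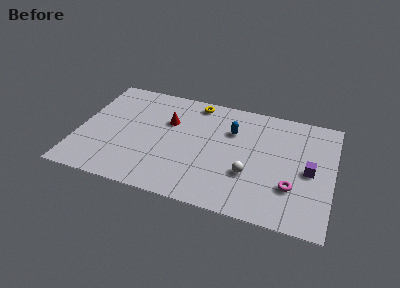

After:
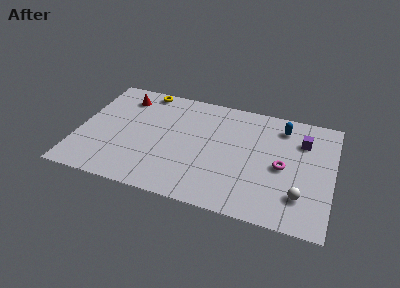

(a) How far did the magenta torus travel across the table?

1.5

From (12.2, 2.7) to (11.6, 4.1), the magenta torus covered √(0.6² + 1.4²) ≈ 1.5 units.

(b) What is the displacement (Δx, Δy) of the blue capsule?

(2.8, 1.1)

The blue capsule was at about (8.6, 6.1) and moved to about (11.4, 7.2).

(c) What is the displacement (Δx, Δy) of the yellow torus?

(-3.0, 0.2)

The yellow torus was at about (6.4, 7.8) and moved to about (3.4, 8.0).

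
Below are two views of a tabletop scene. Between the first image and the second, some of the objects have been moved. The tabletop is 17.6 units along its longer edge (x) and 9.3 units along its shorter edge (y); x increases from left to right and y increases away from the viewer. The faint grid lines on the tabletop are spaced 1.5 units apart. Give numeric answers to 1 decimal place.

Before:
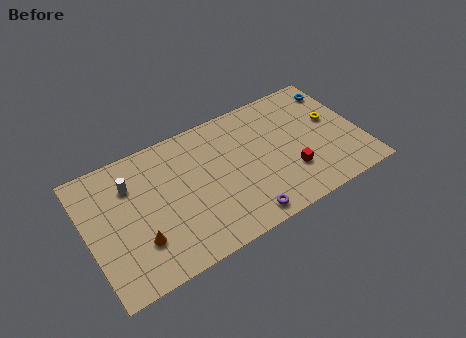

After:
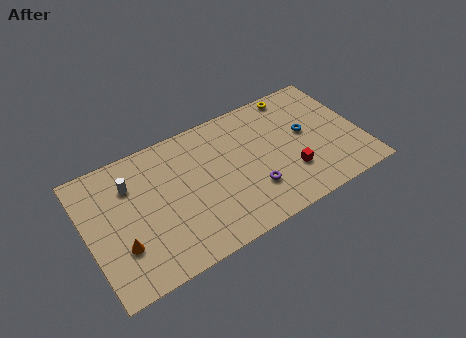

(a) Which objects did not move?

the red cube and the white cylinder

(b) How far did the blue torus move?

3.5

The blue torus was near (16.7, 7.6) before and (14.2, 5.2) after, so it travelled √(2.5² + 2.4²) ≈ 3.5 units.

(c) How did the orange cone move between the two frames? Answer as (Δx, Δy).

(-1.1, 0.2)

From the two frames, the orange cone sits at roughly (3.0, 2.7) before and (1.9, 2.9) after.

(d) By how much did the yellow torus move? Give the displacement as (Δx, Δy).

(-2.0, 3.0)

The yellow torus started near (16.0, 5.4) and ended near (14.0, 8.4).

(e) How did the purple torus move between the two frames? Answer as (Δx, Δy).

(0.9, 1.6)

From the two frames, the purple torus sits at roughly (9.4, 1.1) before and (10.3, 2.7) after.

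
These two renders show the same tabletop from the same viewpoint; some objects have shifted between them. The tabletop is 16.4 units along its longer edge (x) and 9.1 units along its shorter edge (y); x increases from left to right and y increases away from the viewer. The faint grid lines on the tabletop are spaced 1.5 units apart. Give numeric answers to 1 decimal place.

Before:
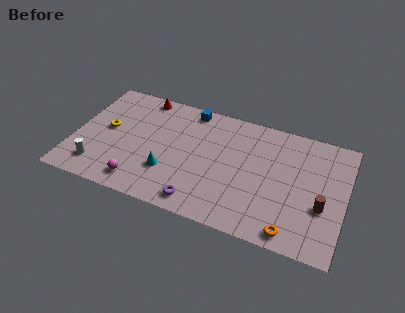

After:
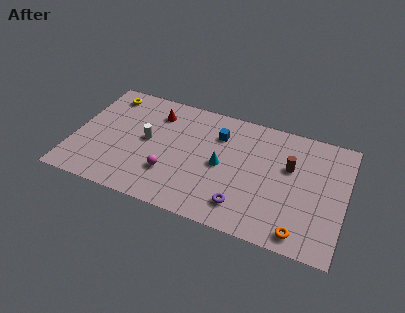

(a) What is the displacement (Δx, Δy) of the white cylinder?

(2.7, 3.0)

The white cylinder started near (1.7, 1.8) and ended near (4.4, 4.8).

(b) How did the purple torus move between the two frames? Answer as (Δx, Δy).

(2.5, 0.6)

The purple torus was at about (8.0, 1.2) and moved to about (10.5, 1.8).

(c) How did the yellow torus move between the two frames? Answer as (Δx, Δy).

(-0.3, 2.8)

From the two frames, the yellow torus sits at roughly (1.9, 4.9) before and (1.6, 7.7) after.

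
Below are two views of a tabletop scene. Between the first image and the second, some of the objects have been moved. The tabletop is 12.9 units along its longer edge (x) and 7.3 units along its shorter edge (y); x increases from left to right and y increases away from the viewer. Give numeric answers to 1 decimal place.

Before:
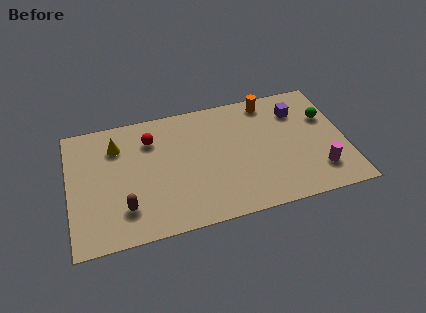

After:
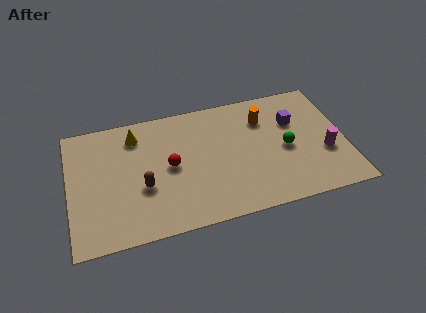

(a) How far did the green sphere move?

2.4

The green sphere moved from about (12.1, 4.8) to (10.1, 3.4), a distance of √(2.0² + 1.4²) ≈ 2.4.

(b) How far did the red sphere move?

2.0

The red sphere was near (3.9, 5.5) before and (4.7, 3.7) after, so it travelled √(0.8² + 1.8²) ≈ 2.0 units.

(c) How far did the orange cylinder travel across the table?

1.0

The orange cylinder was near (9.5, 6.4) before and (9.2, 5.4) after, so it travelled √(0.3² + 1.0²) ≈ 1.0 units.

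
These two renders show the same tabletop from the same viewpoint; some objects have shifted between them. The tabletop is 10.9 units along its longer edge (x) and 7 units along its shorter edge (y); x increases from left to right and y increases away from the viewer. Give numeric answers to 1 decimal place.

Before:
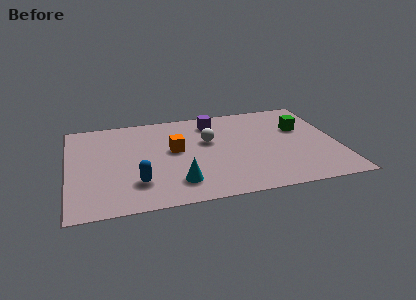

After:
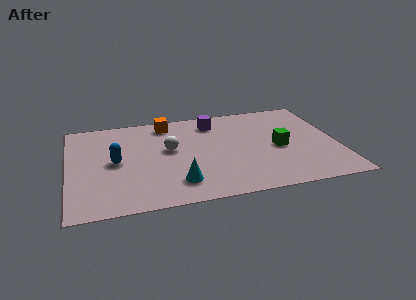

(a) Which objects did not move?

the cyan cone and the purple cube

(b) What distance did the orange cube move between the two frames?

2.1

The orange cube moved from about (4.3, 3.9) to (4.1, 6.0), a distance of √(0.2² + 2.1²) ≈ 2.1.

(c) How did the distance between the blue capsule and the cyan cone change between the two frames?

+1.5

Before: roughly 1.6 units apart; after: 3.1. That's 1.5 units further apart.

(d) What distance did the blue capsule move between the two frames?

1.9

The blue capsule moved from about (2.7, 1.8) to (1.9, 3.5), a distance of √(0.8² + 1.7²) ≈ 1.9.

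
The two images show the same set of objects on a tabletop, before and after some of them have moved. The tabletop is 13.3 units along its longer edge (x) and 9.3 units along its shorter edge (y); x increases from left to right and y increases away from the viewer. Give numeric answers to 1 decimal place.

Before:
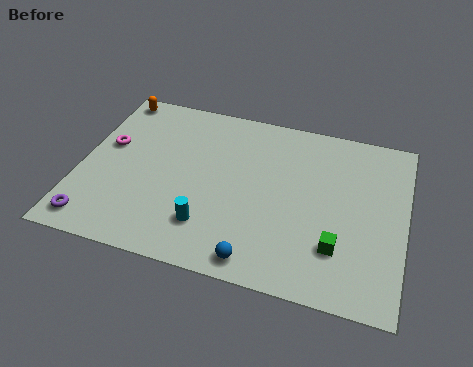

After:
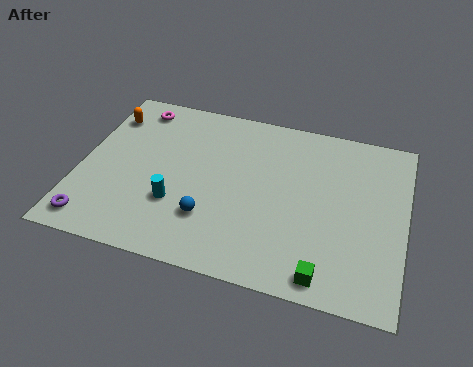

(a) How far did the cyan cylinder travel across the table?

1.6

The cyan cylinder was near (5.5, 2.2) before and (4.1, 3.0) after, so it travelled √(1.4² + 0.8²) ≈ 1.6 units.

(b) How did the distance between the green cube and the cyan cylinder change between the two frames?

+1.3

They were about 5.2 units apart before and 6.5 after — 1.3 units further apart.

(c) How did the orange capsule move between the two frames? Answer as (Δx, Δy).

(-0.1, -1.2)

From the two frames, the orange capsule sits at roughly (0.9, 8.4) before and (0.8, 7.2) after.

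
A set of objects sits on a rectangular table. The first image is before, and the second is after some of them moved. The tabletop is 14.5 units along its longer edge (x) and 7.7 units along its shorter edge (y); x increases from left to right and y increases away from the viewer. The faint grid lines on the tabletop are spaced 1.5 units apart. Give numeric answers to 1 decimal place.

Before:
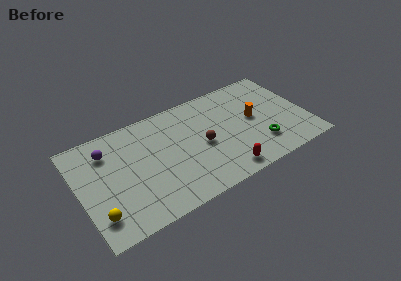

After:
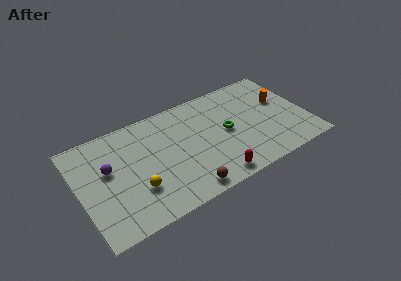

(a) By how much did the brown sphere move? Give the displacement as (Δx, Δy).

(-1.5, -2.7)

The brown sphere started near (7.8, 3.6) and ended near (6.3, 0.9).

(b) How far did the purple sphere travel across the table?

1.3

The purple sphere moved from about (2.0, 5.9) to (1.9, 4.6), a distance of √(0.1² + 1.3²) ≈ 1.3.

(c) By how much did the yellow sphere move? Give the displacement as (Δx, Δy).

(2.5, 0.7)

From the two frames, the yellow sphere sits at roughly (0.9, 1.7) before and (3.4, 2.4) after.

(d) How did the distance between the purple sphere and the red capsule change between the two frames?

-1.2

They were about 8.4 units apart before and 7.2 after — 1.2 units closer together.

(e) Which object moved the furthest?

the brown sphere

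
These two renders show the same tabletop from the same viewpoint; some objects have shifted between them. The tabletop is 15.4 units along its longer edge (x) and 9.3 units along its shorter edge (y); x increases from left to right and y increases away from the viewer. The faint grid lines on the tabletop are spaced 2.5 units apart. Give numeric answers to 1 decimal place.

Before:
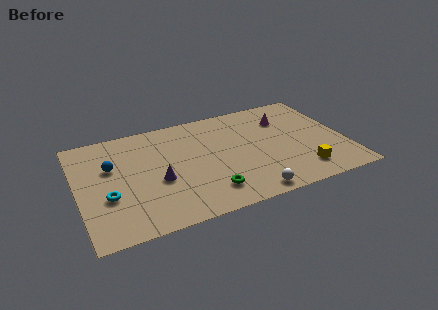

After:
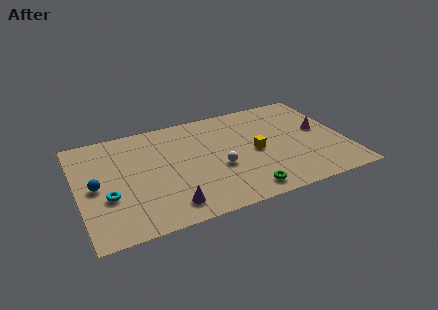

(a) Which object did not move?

the cyan torus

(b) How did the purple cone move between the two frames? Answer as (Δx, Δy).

(0.4, -2.3)

From the two frames, the purple cone sits at roughly (4.5, 3.8) before and (4.9, 1.5) after.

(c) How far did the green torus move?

2.1

The green torus moved from about (7.2, 1.9) to (9.2, 1.2), a distance of √(2.0² + 0.7²) ≈ 2.1.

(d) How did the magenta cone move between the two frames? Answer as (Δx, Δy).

(1.9, -1.7)

The magenta cone was at about (12.2, 6.8) and moved to about (14.1, 5.1).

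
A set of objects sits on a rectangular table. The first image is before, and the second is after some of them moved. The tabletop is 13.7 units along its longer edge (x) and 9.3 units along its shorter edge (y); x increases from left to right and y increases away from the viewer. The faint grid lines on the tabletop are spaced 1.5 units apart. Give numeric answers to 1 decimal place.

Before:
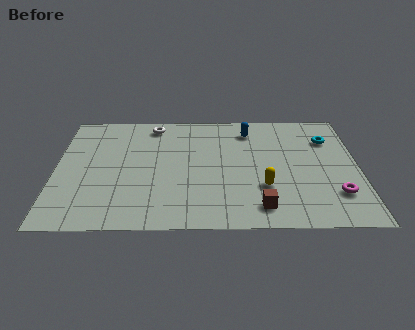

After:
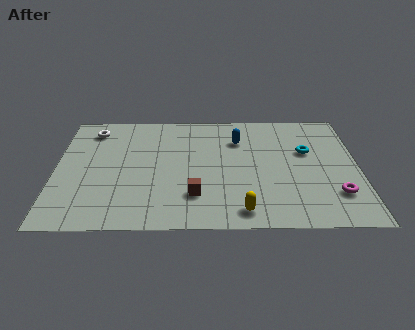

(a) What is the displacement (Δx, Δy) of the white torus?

(-2.8, -0.4)

The white torus started near (4.4, 8.1) and ended near (1.6, 7.7).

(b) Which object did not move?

the magenta torus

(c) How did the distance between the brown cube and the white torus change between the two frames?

-1.1

They were about 8.2 units apart before and 7.1 after — 1.1 units closer together.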